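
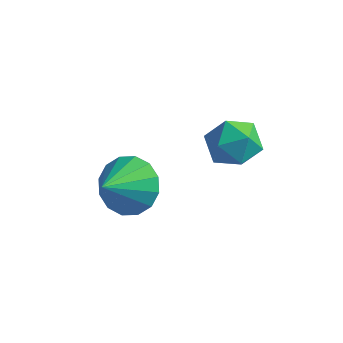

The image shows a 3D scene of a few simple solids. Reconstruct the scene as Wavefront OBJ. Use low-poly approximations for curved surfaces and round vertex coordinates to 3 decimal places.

v 1.369 -1.954 -1.939
v 2.082 -1.676 -1.467
v 1.191 -3.026 -1.041
v 1.718 -1.456 -1.276
v 1.261 -1.37 -1.264
v 0.832 -1.44 -1.432
v 0.547 -1.648 -1.736
v 0.482 -1.938 -2.095
v 0.655 -2.232 -2.412
v 1.019 -2.452 -2.602
v 1.477 -2.539 -2.615
v 1.905 -2.468 -2.447
v 2.19 -2.26 -2.142
v 2.255 -1.97 -1.784
v 2.587 1.234 -1.561
v 3.237 1.297 -2.091
v 2.963 -0.037 -1.249
v 3.613 0.026 -1.779
v 3.604 0.476 -1.068
v 3.372 1.261 -1.261
v 2.828 -0.001 -2.079
v 2.596 0.784 -2.272
v 3.386 0.533 -2.411
v 3.866 0.828 -1.786
v 2.334 0.432 -1.554
v 2.814 0.727 -0.929
f 2 1 4
f 2 4 3
f 4 1 5
f 4 5 3
f 5 1 6
f 5 6 3
f 6 1 7
f 6 7 3
f 7 1 8
f 7 8 3
f 8 1 9
f 8 9 3
f 9 1 10
f 9 10 3
f 10 1 11
f 10 11 3
f 11 1 12
f 11 12 3
f 12 1 13
f 12 13 3
f 13 1 14
f 13 14 3
f 14 1 2
f 14 2 3
f 15 26 20
f 15 20 16
f 15 16 22
f 15 22 25
f 15 25 26
f 16 20 24
f 20 26 19
f 26 25 17
f 25 22 21
f 22 16 23
f 18 24 19
f 18 19 17
f 18 17 21
f 18 21 23
f 18 23 24
f 19 24 20
f 17 19 26
f 21 17 25
f 23 21 22
f 24 23 16



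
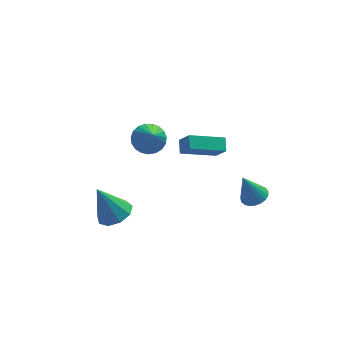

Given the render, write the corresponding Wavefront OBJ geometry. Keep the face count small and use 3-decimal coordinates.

v 3.65 -2.191 0.616
v 4.292 -2.544 0.883
v 3.01 -2.109 2.264
v 4.375 -2.232 0.9
v 4.334 -1.912 0.868
v 4.174 -1.64 0.792
v 3.923 -1.463 0.686
v 3.625 -1.412 0.568
v 3.332 -1.496 0.458
v 3.093 -1.7 0.376
v 2.951 -1.989 0.335
v 2.93 -2.312 0.342
v 3.033 -2.615 0.397
v 3.243 -2.844 0.49
v 3.523 -2.96 0.605
v 3.826 -2.943 0.721
v 4.097 -2.796 0.819
v -1.141 2.132 2.208
v -0.532 1.559 1.736
v -1.139 0.748 3.892
v -0.283 1.801 1.934
v -0.182 2.099 2.179
v -0.248 2.403 2.429
v -0.468 2.661 2.641
v -0.804 2.827 2.778
v -1.199 2.872 2.816
v -1.584 2.79 2.749
v -1.892 2.594 2.588
v -2.07 2.318 2.362
v -2.088 2.009 2.109
v -1.943 1.722 1.873
v -1.658 1.506 1.695
v -1.284 1.398 1.605
v -0.886 1.417 1.62
v 2.656 2.671 -0.58
v 0.621 2.508 0.186
v 2.763 3.423 -0.136
v 0.728 3.26 0.63
v 3.072 2.04 0.39
v 1.037 1.877 1.156
v 3.179 2.792 0.834
v 1.144 2.629 1.6
v -3.54 -1.089 -0.632
v -2.595 -1.054 -0.224
v -4.4 -0.751 1.332
v -2.796 -0.408 -0.423
v -3.345 -0.081 -0.72
v -3.985 -0.226 -0.975
v -4.418 -0.774 -1.07
v -4.439 -1.47 -0.96
v -4.04 -1.987 -0.696
v -3.407 -2.084 -0.403
v -2.837 -1.716 -0.216
f 2 1 4
f 2 4 3
f 4 1 5
f 4 5 3
f 5 1 6
f 5 6 3
f 6 1 7
f 6 7 3
f 7 1 8
f 7 8 3
f 8 1 9
f 8 9 3
f 9 1 10
f 9 10 3
f 10 1 11
f 10 11 3
f 11 1 12
f 11 12 3
f 12 1 13
f 12 13 3
f 13 1 14
f 13 14 3
f 14 1 15
f 14 15 3
f 15 1 16
f 15 16 3
f 16 1 17
f 16 17 3
f 17 1 2
f 17 2 3
f 19 18 21
f 19 21 20
f 21 18 22
f 21 22 20
f 22 18 23
f 22 23 20
f 23 18 24
f 23 24 20
f 24 18 25
f 24 25 20
f 25 18 26
f 25 26 20
f 26 18 27
f 26 27 20
f 27 18 28
f 27 28 20
f 28 18 29
f 28 29 20
f 29 18 30
f 29 30 20
f 30 18 31
f 30 31 20
f 31 18 32
f 31 32 20
f 32 18 33
f 32 33 20
f 33 18 34
f 33 34 20
f 34 18 19
f 34 19 20
f 36 38 35
f 39 36 35
f 35 38 37
f 37 39 35
f 36 42 38
f 40 36 39
f 40 42 36
f 38 42 37
f 41 39 37
f 37 42 41
f 41 40 39
f 42 40 41
f 44 43 46
f 44 46 45
f 46 43 47
f 46 47 45
f 47 43 48
f 47 48 45
f 48 43 49
f 48 49 45
f 49 43 50
f 49 50 45
f 50 43 51
f 50 51 45
f 51 43 52
f 51 52 45
f 52 43 53
f 52 53 45
f 53 43 44
f 53 44 45



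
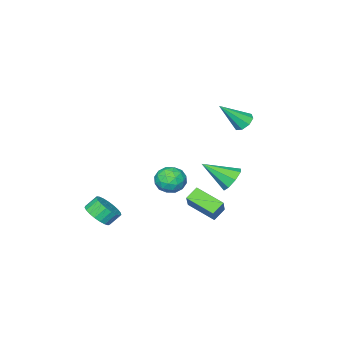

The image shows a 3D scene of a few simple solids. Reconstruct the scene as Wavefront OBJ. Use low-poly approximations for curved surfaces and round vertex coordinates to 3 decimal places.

v -4.297 2.524 2.414
v -3.734 2.961 2.15
v -2.983 1.756 3.946
v -4.052 3.229 2.557
v -4.513 3.084 2.88
v -4.848 2.611 2.93
v -4.86 2.087 2.678
v -4.543 1.819 2.271
v -4.081 1.964 1.948
v -3.747 2.437 1.898
v -0.67 3.805 -4.03
v -0.187 2.055 -3.291
v -1.497 3.814 -3.468
v -1.014 2.065 -2.728
v 0.194 4.575 -2.772
v 0.677 2.826 -2.032
v -0.633 4.585 -2.209
v -0.15 2.835 -1.47
v 4.227 -1.04 -3.779
v 4.744 -1.553 -3.094
v 4.109 -1.233 -2.376
v 3.593 -0.72 -3.061
v 4.936 -1.184 -3.088
v 4.301 -0.865 -2.37
v 5.005 -0.79 -3.202
v 4.371 -0.471 -2.484
v 4.94 -0.44 -3.416
v 4.306 -0.12 -2.698
v 4.752 -0.193 -3.692
v 4.117 0.127 -2.975
v 4.473 -0.092 -3.984
v 3.838 0.227 -3.266
v 4.151 -0.156 -4.24
v 3.517 0.164 -3.522
v 3.843 -0.372 -4.416
v 3.208 -0.052 -3.698
v 3.601 -0.704 -4.482
v 2.966 -0.384 -3.764
v 3.467 -1.094 -4.427
v 2.833 -0.774 -3.709
v 3.465 -1.474 -4.259
v 2.831 -1.154 -3.541
v 3.595 -1.78 -4.009
v 2.96 -1.46 -3.291
v 3.834 -1.957 -3.718
v 3.199 -1.638 -3
v 4.141 -1.976 -3.438
v 3.506 -1.656 -2.721
v 4.463 -1.833 -3.218
v 3.828 -1.514 -2.5
v -2.402 3.527 -1.386
v -1.948 4.235 -0.945
v -1.278 2.073 -0.214
v -2.558 4.039 -0.602
v -3.077 3.543 -0.718
v -3.201 3.038 -1.226
v -2.857 2.819 -1.828
v -2.247 3.014 -2.171
v -1.728 3.51 -2.055
v -1.604 4.015 -1.547
v -2.149 -0.673 -2.937
v -1.56 0.127 -3.311
v -0.82 -1.207 -1.989
v -0.231 -0.407 -2.363
v -1.043 -0.208 -1.708
v -1.865 0.122 -2.294
v -0.515 -1.202 -3.006
v -1.337 -0.872 -3.592
v -0.551 -0.199 -3.354
v -0.877 0.415 -2.551
v -1.503 -1.495 -2.749
v -1.829 -0.881 -1.946
v -1.971 -0.226 -3.208
v -0.409 -0.854 -2.092
v -0.886 -0.737 -1.707
v -0.54 -0.266 -1.927
v -2.15 -0.229 -2.61
v -1.804 0.241 -2.829
v -1.5 0.044 -1.887
v -0.576 -1.321 -2.471
v -0.23 -0.851 -2.69
v -1.84 -0.814 -3.373
v -1.494 -0.343 -3.593
v -0.88 -1.124 -3.413
v -1.032 0.053 -3.453
v -0.251 -0.261 -2.895
v -0.418 -0.729 -3.273
v -0.901 -0.535 -3.618
v -1.224 0.414 -2.981
v -0.442 0.1 -2.423
v -0.919 0.217 -2.038
v -1.402 0.411 -2.383
v -0.63 0.222 -3.006
v -1.938 -1.18 -2.877
v -1.156 -1.494 -2.319
v -0.978 -1.491 -2.917
v -1.461 -1.297 -3.262
v -2.129 -0.819 -2.405
v -1.348 -1.133 -1.847
v -1.479 -0.545 -1.682
v -1.962 -0.351 -2.027
v -1.75 -1.302 -2.294
f 2 1 4
f 2 4 3
f 4 1 5
f 4 5 3
f 5 1 6
f 5 6 3
f 6 1 7
f 6 7 3
f 7 1 8
f 7 8 3
f 8 1 9
f 8 9 3
f 9 1 10
f 9 10 3
f 10 1 2
f 10 2 3
f 12 14 11
f 15 12 11
f 11 14 13
f 13 15 11
f 12 18 14
f 16 12 15
f 16 18 12
f 14 18 13
f 17 15 13
f 13 18 17
f 17 16 15
f 18 16 17
f 20 19 23
f 20 23 21
f 21 23 24
f 21 24 22
f 23 19 25
f 23 25 24
f 24 25 26
f 24 26 22
f 25 19 27
f 25 27 26
f 26 27 28
f 26 28 22
f 27 19 29
f 27 29 28
f 28 29 30
f 28 30 22
f 29 19 31
f 29 31 30
f 30 31 32
f 30 32 22
f 31 19 33
f 31 33 32
f 32 33 34
f 32 34 22
f 33 19 35
f 33 35 34
f 34 35 36
f 34 36 22
f 35 19 37
f 35 37 36
f 36 37 38
f 36 38 22
f 37 19 39
f 37 39 38
f 38 39 40
f 38 40 22
f 39 19 41
f 39 41 40
f 40 41 42
f 40 42 22
f 41 19 43
f 41 43 42
f 42 43 44
f 42 44 22
f 43 19 45
f 43 45 44
f 44 45 46
f 44 46 22
f 45 19 47
f 45 47 46
f 46 47 48
f 46 48 22
f 47 19 49
f 47 49 48
f 48 49 50
f 48 50 22
f 49 19 20
f 49 20 50
f 50 20 21
f 50 21 22
f 52 51 54
f 52 54 53
f 54 51 55
f 54 55 53
f 55 51 56
f 55 56 53
f 56 51 57
f 56 57 53
f 57 51 58
f 57 58 53
f 58 51 59
f 58 59 53
f 59 51 60
f 59 60 53
f 60 51 52
f 60 52 53
f 61 98 77
f 98 72 101
f 77 101 66
f 98 101 77
f 61 77 73
f 77 66 78
f 73 78 62
f 77 78 73
f 61 73 82
f 73 62 83
f 82 83 68
f 73 83 82
f 61 82 94
f 82 68 97
f 94 97 71
f 82 97 94
f 61 94 98
f 94 71 102
f 98 102 72
f 94 102 98
f 62 78 89
f 78 66 92
f 89 92 70
f 78 92 89
f 66 101 79
f 101 72 100
f 79 100 65
f 101 100 79
f 72 102 99
f 102 71 95
f 99 95 63
f 102 95 99
f 71 97 96
f 97 68 84
f 96 84 67
f 97 84 96
f 68 83 88
f 83 62 85
f 88 85 69
f 83 85 88
f 64 90 76
f 90 70 91
f 76 91 65
f 90 91 76
f 64 76 74
f 76 65 75
f 74 75 63
f 76 75 74
f 64 74 81
f 74 63 80
f 81 80 67
f 74 80 81
f 64 81 86
f 81 67 87
f 86 87 69
f 81 87 86
f 64 86 90
f 86 69 93
f 90 93 70
f 86 93 90
f 65 91 79
f 91 70 92
f 79 92 66
f 91 92 79
f 63 75 99
f 75 65 100
f 99 100 72
f 75 100 99
f 67 80 96
f 80 63 95
f 96 95 71
f 80 95 96
f 69 87 88
f 87 67 84
f 88 84 68
f 87 84 88
f 70 93 89
f 93 69 85
f 89 85 62
f 93 85 89



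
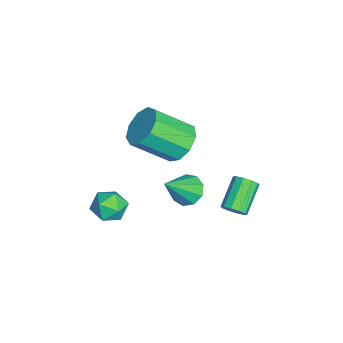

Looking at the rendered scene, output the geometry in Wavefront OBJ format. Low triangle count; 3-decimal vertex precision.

v -4.049 -0.567 2.623
v -3.177 -0.123 2.975
v -2.879 -1.769 4.31
v -3.751 -2.213 3.957
v -3.734 0.091 3.364
v -3.435 -1.555 4.698
v -4.438 -0.003 3.405
v -4.139 -1.649 4.74
v -4.96 -0.361 3.081
v -4.662 -2.007 4.415
v -5.056 -0.815 2.542
v -4.758 -2.461 3.876
v -4.681 -1.153 2.041
v -4.383 -2.799 3.375
v -4.01 -1.217 1.812
v -3.712 -2.863 3.147
v -3.358 -0.977 1.963
v -3.06 -2.623 3.297
v -3.029 -0.545 2.422
v -2.731 -2.191 3.757
v -0.838 1.845 1.263
v -0.528 1.739 1.742
v -1.752 2.188 2.635
v -2.062 2.295 2.157
v -0.472 2.08 1.647
v -1.696 2.529 2.54
v -0.556 2.332 1.406
v -1.779 2.781 2.299
v -0.748 2.397 1.11
v -1.971 2.847 2.003
v -0.974 2.252 0.873
v -2.197 2.701 1.766
v -1.148 1.952 0.785
v -2.372 2.401 1.678
v -1.204 1.611 0.88
v -2.428 2.06 1.773
v -1.121 1.359 1.121
v -2.344 1.808 2.014
v -0.929 1.293 1.417
v -2.152 1.743 2.31
v -0.703 1.439 1.654
v -1.926 1.888 2.547
v -1.533 -2.996 0.407
v -0.676 -2.84 0.46
v -1.444 -3.86 1.52
v -0.587 -3.704 1.573
v -1.158 -3.073 1.766
v -1.213 -2.539 1.079
v -0.907 -4.161 0.901
v -0.962 -3.627 0.214
v -0.289 -3.56 0.765
v -0.444 -2.888 1.3
v -1.676 -3.812 0.68
v -1.831 -3.14 1.215
v -0.872 -0.083 2.534
v -0.214 0.242 2.27
v 0.112 -0.957 3.906
v -0.44 0.559 2.634
v -0.869 0.575 2.952
v -1.298 0.284 3.074
v -1.528 -0.18 2.944
v -1.451 -0.598 2.622
v -1.102 -0.776 2.259
v -0.646 -0.63 2.025
v -0.295 -0.228 2.029
f 2 1 5
f 2 5 3
f 3 5 6
f 3 6 4
f 5 1 7
f 5 7 6
f 6 7 8
f 6 8 4
f 7 1 9
f 7 9 8
f 8 9 10
f 8 10 4
f 9 1 11
f 9 11 10
f 10 11 12
f 10 12 4
f 11 1 13
f 11 13 12
f 12 13 14
f 12 14 4
f 13 1 15
f 13 15 14
f 14 15 16
f 14 16 4
f 15 1 17
f 15 17 16
f 16 17 18
f 16 18 4
f 17 1 19
f 17 19 18
f 18 19 20
f 18 20 4
f 19 1 2
f 19 2 20
f 20 2 3
f 20 3 4
f 22 21 25
f 22 25 23
f 23 25 26
f 23 26 24
f 25 21 27
f 25 27 26
f 26 27 28
f 26 28 24
f 27 21 29
f 27 29 28
f 28 29 30
f 28 30 24
f 29 21 31
f 29 31 30
f 30 31 32
f 30 32 24
f 31 21 33
f 31 33 32
f 32 33 34
f 32 34 24
f 33 21 35
f 33 35 34
f 34 35 36
f 34 36 24
f 35 21 37
f 35 37 36
f 36 37 38
f 36 38 24
f 37 21 39
f 37 39 38
f 38 39 40
f 38 40 24
f 39 21 41
f 39 41 40
f 40 41 42
f 40 42 24
f 41 21 22
f 41 22 42
f 42 22 23
f 42 23 24
f 43 54 48
f 43 48 44
f 43 44 50
f 43 50 53
f 43 53 54
f 44 48 52
f 48 54 47
f 54 53 45
f 53 50 49
f 50 44 51
f 46 52 47
f 46 47 45
f 46 45 49
f 46 49 51
f 46 51 52
f 47 52 48
f 45 47 54
f 49 45 53
f 51 49 50
f 52 51 44
f 56 55 58
f 56 58 57
f 58 55 59
f 58 59 57
f 59 55 60
f 59 60 57
f 60 55 61
f 60 61 57
f 61 55 62
f 61 62 57
f 62 55 63
f 62 63 57
f 63 55 64
f 63 64 57
f 64 55 65
f 64 65 57
f 65 55 56
f 65 56 57



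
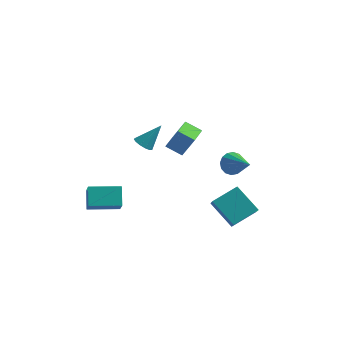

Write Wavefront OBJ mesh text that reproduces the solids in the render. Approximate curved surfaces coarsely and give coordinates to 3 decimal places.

v -1.454 -2.743 2.312
v -0.978 -3.051 2.19
v -0.726 -2.077 3.468
v -0.955 -2.775 2.017
v -1.091 -2.489 1.937
v -1.343 -2.283 1.977
v -1.629 -2.224 2.123
v -1.86 -2.329 2.329
v -1.961 -2.566 2.529
v -1.902 -2.859 2.661
v -1.7 -3.116 2.682
v -1.42 -3.254 2.585
v -1.151 -3.23 2.402
v 2.284 0.236 -0.172
v 2.768 0.438 -0.68
v 3.556 -0.696 0.672
v 2.788 0.706 -0.414
v 2.672 0.848 -0.083
v 2.452 0.826 0.224
v 2.187 0.646 0.424
v 1.948 0.356 0.465
v 1.799 0.034 0.335
v 1.779 -0.233 0.069
v 1.895 -0.375 -0.262
v 2.115 -0.353 -0.569
v 2.38 -0.173 -0.769
v 2.619 0.117 -0.81
v -1.896 1.465 -0.67
v -1.243 1.599 0.596
v -1.978 2.799 -0.768
v -1.325 2.933 0.497
v -0.955 1.487 -1.157
v -0.302 1.621 0.108
v -1.037 2.821 -1.256
v -0.384 2.955 0.01
v -4.57 -2.949 -3.399
v -4.091 -3.779 -2.42
v -4.921 -2.14 -2.541
v -4.442 -2.97 -1.562
v -3.018 -2.17 -3.498
v -2.539 -3 -2.519
v -3.369 -1.361 -2.64
v -2.89 -2.191 -1.661
v 1.45 -0.409 -2.922
v 2.418 0.711 -2.265
v 1.04 0.453 -3.789
v 2.008 1.574 -3.132
v 2.812 -0.914 -4.068
v 3.78 0.207 -3.411
v 2.402 -0.051 -4.935
v 3.37 1.069 -4.278
f 2 1 4
f 2 4 3
f 4 1 5
f 4 5 3
f 5 1 6
f 5 6 3
f 6 1 7
f 6 7 3
f 7 1 8
f 7 8 3
f 8 1 9
f 8 9 3
f 9 1 10
f 9 10 3
f 10 1 11
f 10 11 3
f 11 1 12
f 11 12 3
f 12 1 13
f 12 13 3
f 13 1 2
f 13 2 3
f 15 14 17
f 15 17 16
f 17 14 18
f 17 18 16
f 18 14 19
f 18 19 16
f 19 14 20
f 19 20 16
f 20 14 21
f 20 21 16
f 21 14 22
f 21 22 16
f 22 14 23
f 22 23 16
f 23 14 24
f 23 24 16
f 24 14 25
f 24 25 16
f 25 14 26
f 25 26 16
f 26 14 27
f 26 27 16
f 27 14 15
f 27 15 16
f 29 31 28
f 32 29 28
f 28 31 30
f 30 32 28
f 29 35 31
f 33 29 32
f 33 35 29
f 31 35 30
f 34 32 30
f 30 35 34
f 34 33 32
f 35 33 34
f 37 39 36
f 40 37 36
f 36 39 38
f 38 40 36
f 37 43 39
f 41 37 40
f 41 43 37
f 39 43 38
f 42 40 38
f 38 43 42
f 42 41 40
f 43 41 42
f 45 47 44
f 48 45 44
f 44 47 46
f 46 48 44
f 45 51 47
f 49 45 48
f 49 51 45
f 47 51 46
f 50 48 46
f 46 51 50
f 50 49 48
f 51 49 50



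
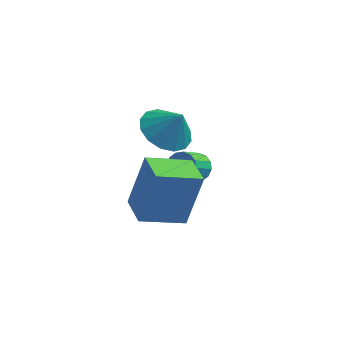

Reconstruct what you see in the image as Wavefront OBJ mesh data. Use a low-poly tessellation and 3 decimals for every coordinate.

v -1.692 -2.011 -0.296
v -1.199 -1.534 1.784
v -2.381 -0.866 -0.395
v -1.888 -0.389 1.685
v -0.252 -1.191 -0.825
v 0.241 -0.714 1.255
v -0.941 -0.046 -0.924
v -0.448 0.431 1.156
v -1.605 1.353 1.79
v -0.878 1.977 1.413
v -0.975 1.247 2.83
v -1.224 2.301 1.656
v -1.673 2.37 1.936
v -2.104 2.168 2.176
v -2.401 1.746 2.313
v -2.484 1.22 2.31
v -2.332 0.729 2.168
v -1.986 0.405 1.924
v -1.537 0.336 1.645
v -1.106 0.539 1.405
v -0.809 0.96 1.268
v -0.726 1.486 1.271
v -0.961 3.354 -1.795
v -0.376 3.184 -1.633
v -0.774 2.416 -1.003
v -1.359 2.586 -1.165
v -0.463 3.409 -1.413
v -0.861 2.641 -0.783
v -0.683 3.619 -1.296
v -1.081 2.851 -0.666
v -0.977 3.758 -1.312
v -1.375 2.99 -0.682
v -1.267 3.789 -1.458
v -1.665 3.021 -0.828
v -1.475 3.703 -1.694
v -1.873 2.935 -1.064
v -1.546 3.524 -1.957
v -1.944 2.756 -1.327
v -1.459 3.299 -2.177
v -1.857 2.531 -1.547
v -1.239 3.089 -2.294
v -1.637 2.321 -1.664
v -0.945 2.95 -2.278
v -1.343 2.182 -1.648
v -0.655 2.919 -2.132
v -1.053 2.151 -1.502
v -0.447 3.005 -1.896
v -0.845 2.237 -1.266
f 2 4 1
f 5 2 1
f 1 4 3
f 3 5 1
f 2 8 4
f 6 2 5
f 6 8 2
f 4 8 3
f 7 5 3
f 3 8 7
f 7 6 5
f 8 6 7
f 10 9 12
f 10 12 11
f 12 9 13
f 12 13 11
f 13 9 14
f 13 14 11
f 14 9 15
f 14 15 11
f 15 9 16
f 15 16 11
f 16 9 17
f 16 17 11
f 17 9 18
f 17 18 11
f 18 9 19
f 18 19 11
f 19 9 20
f 19 20 11
f 20 9 21
f 20 21 11
f 21 9 22
f 21 22 11
f 22 9 10
f 22 10 11
f 24 23 27
f 24 27 25
f 25 27 28
f 25 28 26
f 27 23 29
f 27 29 28
f 28 29 30
f 28 30 26
f 29 23 31
f 29 31 30
f 30 31 32
f 30 32 26
f 31 23 33
f 31 33 32
f 32 33 34
f 32 34 26
f 33 23 35
f 33 35 34
f 34 35 36
f 34 36 26
f 35 23 37
f 35 37 36
f 36 37 38
f 36 38 26
f 37 23 39
f 37 39 38
f 38 39 40
f 38 40 26
f 39 23 41
f 39 41 40
f 40 41 42
f 40 42 26
f 41 23 43
f 41 43 42
f 42 43 44
f 42 44 26
f 43 23 45
f 43 45 44
f 44 45 46
f 44 46 26
f 45 23 47
f 45 47 46
f 46 47 48
f 46 48 26
f 47 23 24
f 47 24 48
f 48 24 25
f 48 25 26



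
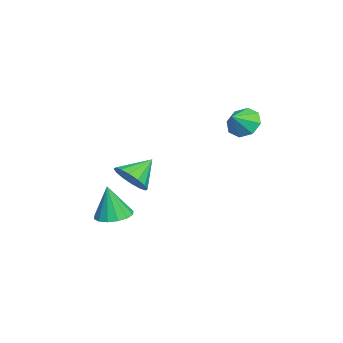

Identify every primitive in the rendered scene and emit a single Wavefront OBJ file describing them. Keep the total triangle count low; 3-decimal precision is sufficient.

v 1.987 -2.6 -2.031
v 2.478 -3.01 -1.186
v 1.113 -1.62 -1.049
v 2.787 -2.583 -1.336
v 2.883 -2.16 -1.673
v 2.738 -1.855 -2.106
v 2.392 -1.75 -2.518
v 1.938 -1.872 -2.801
v 1.497 -2.189 -2.877
v 1.187 -2.616 -2.726
v 1.092 -3.039 -2.39
v 1.236 -3.344 -1.957
v 1.582 -3.45 -1.545
v 2.036 -3.328 -1.262
v 1.22 2.799 1.603
v 1.938 3.259 1.161
v 1.98 2.261 2.277
v 1.684 3.628 1.743
v 1.158 3.512 2.242
v 0.668 2.979 2.367
v 0.502 2.34 2.044
v 0.757 1.971 1.462
v 1.283 2.086 0.963
v 1.772 2.62 0.838
v 1.346 -3.505 -4.818
v 2.095 -4.159 -4.925
v 1.354 -3.815 -2.862
v 2.326 -3.701 -4.853
v 2.295 -3.191 -4.771
v 2.009 -2.765 -4.703
v 1.546 -2.537 -4.665
v 1.029 -2.568 -4.668
v 0.597 -2.85 -4.711
v 0.366 -3.308 -4.783
v 0.398 -3.818 -4.864
v 0.684 -4.245 -4.933
v 1.147 -4.472 -4.971
v 1.663 -4.441 -4.968
f 2 1 4
f 2 4 3
f 4 1 5
f 4 5 3
f 5 1 6
f 5 6 3
f 6 1 7
f 6 7 3
f 7 1 8
f 7 8 3
f 8 1 9
f 8 9 3
f 9 1 10
f 9 10 3
f 10 1 11
f 10 11 3
f 11 1 12
f 11 12 3
f 12 1 13
f 12 13 3
f 13 1 14
f 13 14 3
f 14 1 2
f 14 2 3
f 16 15 18
f 16 18 17
f 18 15 19
f 18 19 17
f 19 15 20
f 19 20 17
f 20 15 21
f 20 21 17
f 21 15 22
f 21 22 17
f 22 15 23
f 22 23 17
f 23 15 24
f 23 24 17
f 24 15 16
f 24 16 17
f 26 25 28
f 26 28 27
f 28 25 29
f 28 29 27
f 29 25 30
f 29 30 27
f 30 25 31
f 30 31 27
f 31 25 32
f 31 32 27
f 32 25 33
f 32 33 27
f 33 25 34
f 33 34 27
f 34 25 35
f 34 35 27
f 35 25 36
f 35 36 27
f 36 25 37
f 36 37 27
f 37 25 38
f 37 38 27
f 38 25 26
f 38 26 27



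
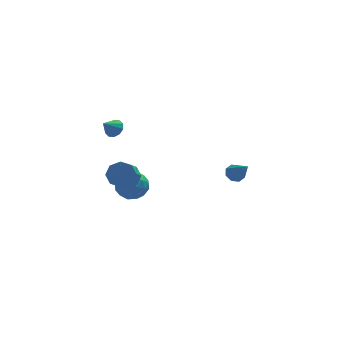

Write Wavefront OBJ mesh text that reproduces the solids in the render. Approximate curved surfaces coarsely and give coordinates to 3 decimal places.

v -3.031 4.129 1.724
v -2.573 4.005 2.091
v -3.689 3.811 2.436
v -2.677 4.356 2.151
v -2.917 4.62 2.048
v -3.2 4.696 1.821
v -3.419 4.556 1.557
v -3.49 4.252 1.356
v -3.385 3.901 1.296
v -3.146 3.637 1.399
v -2.863 3.561 1.626
v -2.644 3.702 1.89
v -3.584 -1.262 1.755
v -2.862 -1.513 1.843
v -3.373 -2.63 2.853
v -4.096 -2.378 2.765
v -3.004 -1.095 2.233
v -3.515 -2.212 3.243
v -3.486 -0.775 2.343
v -3.997 -1.891 3.353
v -4.026 -0.739 2.109
v -4.537 -1.856 3.119
v -4.307 -1.01 1.667
v -4.818 -2.127 2.677
v -4.165 -1.428 1.277
v -4.676 -2.545 2.287
v -3.683 -1.749 1.167
v -4.194 -2.865 2.177
v -3.143 -1.784 1.401
v -3.654 -2.901 2.411
v 3.31 2.866 -2.069
v 3.889 3.024 -2.092
v 3.67 1.734 -0.811
v 3.649 3.279 -1.794
v 3.21 3.291 -1.658
v 2.831 3.055 -1.762
v 2.732 2.708 -2.046
v 2.972 2.454 -2.344
v 3.41 2.441 -2.48
v 3.79 2.677 -2.376
v -2.305 2.179 -0.475
v -1.828 1.448 -0.915
v -3.432 2.112 -1.585
v -2.955 1.381 -2.025
v -3.378 1.235 -1.155
v -2.682 1.277 -0.47
v -2.578 2.283 -2.03
v -1.882 2.325 -1.345
v -1.997 1.512 -1.877
v -2.491 0.864 -1.336
v -2.769 2.696 -1.164
v -3.263 2.048 -0.623
v -1.968 1.819 -0.598
v -3.292 1.741 -1.902
v -3.541 1.655 -1.391
v -3.26 1.225 -1.65
v -2.47 1.719 -0.336
v -2.189 1.289 -0.595
v -3.1 1.164 -0.736
v -3.071 2.271 -1.905
v -2.79 1.841 -2.164
v -2 2.335 -0.85
v -1.719 1.905 -1.109
v -2.16 2.396 -1.764
v -1.787 1.427 -1.422
v -2.449 1.388 -2.074
v -2.227 1.918 -2.077
v -1.818 1.943 -1.674
v -2.077 1.046 -1.104
v -2.739 1.007 -1.756
v -2.988 0.922 -1.245
v -2.579 0.946 -0.842
v -2.176 1.084 -1.669
v -2.521 2.553 -0.744
v -3.183 2.514 -1.396
v -2.681 2.614 -1.658
v -2.272 2.638 -1.255
v -2.811 2.172 -0.426
v -3.473 2.133 -1.078
v -3.442 1.617 -0.826
v -3.033 1.642 -0.423
v -3.084 2.476 -0.831
f 2 1 4
f 2 4 3
f 4 1 5
f 4 5 3
f 5 1 6
f 5 6 3
f 6 1 7
f 6 7 3
f 7 1 8
f 7 8 3
f 8 1 9
f 8 9 3
f 9 1 10
f 9 10 3
f 10 1 11
f 10 11 3
f 11 1 12
f 11 12 3
f 12 1 2
f 12 2 3
f 14 13 17
f 14 17 15
f 15 17 18
f 15 18 16
f 17 13 19
f 17 19 18
f 18 19 20
f 18 20 16
f 19 13 21
f 19 21 20
f 20 21 22
f 20 22 16
f 21 13 23
f 21 23 22
f 22 23 24
f 22 24 16
f 23 13 25
f 23 25 24
f 24 25 26
f 24 26 16
f 25 13 27
f 25 27 26
f 26 27 28
f 26 28 16
f 27 13 29
f 27 29 28
f 28 29 30
f 28 30 16
f 29 13 14
f 29 14 30
f 30 14 15
f 30 15 16
f 32 31 34
f 32 34 33
f 34 31 35
f 34 35 33
f 35 31 36
f 35 36 33
f 36 31 37
f 36 37 33
f 37 31 38
f 37 38 33
f 38 31 39
f 38 39 33
f 39 31 40
f 39 40 33
f 40 31 32
f 40 32 33
f 41 78 57
f 78 52 81
f 57 81 46
f 78 81 57
f 41 57 53
f 57 46 58
f 53 58 42
f 57 58 53
f 41 53 62
f 53 42 63
f 62 63 48
f 53 63 62
f 41 62 74
f 62 48 77
f 74 77 51
f 62 77 74
f 41 74 78
f 74 51 82
f 78 82 52
f 74 82 78
f 42 58 69
f 58 46 72
f 69 72 50
f 58 72 69
f 46 81 59
f 81 52 80
f 59 80 45
f 81 80 59
f 52 82 79
f 82 51 75
f 79 75 43
f 82 75 79
f 51 77 76
f 77 48 64
f 76 64 47
f 77 64 76
f 48 63 68
f 63 42 65
f 68 65 49
f 63 65 68
f 44 70 56
f 70 50 71
f 56 71 45
f 70 71 56
f 44 56 54
f 56 45 55
f 54 55 43
f 56 55 54
f 44 54 61
f 54 43 60
f 61 60 47
f 54 60 61
f 44 61 66
f 61 47 67
f 66 67 49
f 61 67 66
f 44 66 70
f 66 49 73
f 70 73 50
f 66 73 70
f 45 71 59
f 71 50 72
f 59 72 46
f 71 72 59
f 43 55 79
f 55 45 80
f 79 80 52
f 55 80 79
f 47 60 76
f 60 43 75
f 76 75 51
f 60 75 76
f 49 67 68
f 67 47 64
f 68 64 48
f 67 64 68
f 50 73 69
f 73 49 65
f 69 65 42
f 73 65 69



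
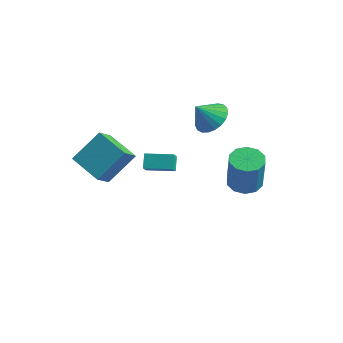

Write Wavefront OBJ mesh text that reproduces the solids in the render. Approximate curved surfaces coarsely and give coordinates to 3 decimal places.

v -3.423 2.245 -2.709
v -3.259 1.694 -2.055
v -3.751 2.876 -2.095
v -3.587 2.325 -1.441
v -1.973 2.855 -2.559
v -1.809 2.304 -1.905
v -2.301 3.486 -1.945
v -2.137 2.935 -1.291
v -4.099 -2.449 1.273
v -4.005 -3.553 2.371
v -3.388 -1.048 2.62
v -3.293 -2.152 3.718
v -2.347 -2.828 0.742
v -2.252 -3.932 1.84
v -1.635 -1.427 2.089
v -1.541 -2.531 3.187
v 2.203 2.877 -1.435
v 2.835 3.599 -1.425
v 3.089 3.346 0.726
v 2.457 2.623 0.715
v 2.295 3.827 -1.334
v 2.549 3.573 0.816
v 1.719 3.692 -1.282
v 1.973 3.438 0.868
v 1.329 3.245 -1.288
v 1.583 2.992 0.862
v 1.272 2.658 -1.351
v 1.526 2.404 0.799
v 1.571 2.154 -1.446
v 1.825 1.901 0.705
v 2.111 1.927 -1.536
v 2.365 1.673 0.614
v 2.687 2.062 -1.588
v 2.941 1.808 0.562
v 3.077 2.508 -1.582
v 3.331 2.255 0.568
v 3.134 3.096 -1.519
v 3.388 2.842 0.631
v -0.27 3.615 2.076
v 0.626 3.103 2.27
v -0.87 2.985 3.184
v 0.677 3.468 2.505
v 0.564 3.858 2.665
v 0.307 4.206 2.724
v -0.049 4.452 2.671
v -0.444 4.553 2.514
v -0.809 4.492 2.282
v -1.081 4.28 2.014
v -1.212 3.952 1.757
v -1.18 3.567 1.555
v -0.991 3.189 1.443
v -0.677 2.886 1.44
v -0.293 2.708 1.547
v 0.095 2.688 1.746
v 0.42 2.827 2.001
f 2 4 1
f 5 2 1
f 1 4 3
f 3 5 1
f 2 8 4
f 6 2 5
f 6 8 2
f 4 8 3
f 7 5 3
f 3 8 7
f 7 6 5
f 8 6 7
f 10 12 9
f 13 10 9
f 9 12 11
f 11 13 9
f 10 16 12
f 14 10 13
f 14 16 10
f 12 16 11
f 15 13 11
f 11 16 15
f 15 14 13
f 16 14 15
f 18 17 21
f 18 21 19
f 19 21 22
f 19 22 20
f 21 17 23
f 21 23 22
f 22 23 24
f 22 24 20
f 23 17 25
f 23 25 24
f 24 25 26
f 24 26 20
f 25 17 27
f 25 27 26
f 26 27 28
f 26 28 20
f 27 17 29
f 27 29 28
f 28 29 30
f 28 30 20
f 29 17 31
f 29 31 30
f 30 31 32
f 30 32 20
f 31 17 33
f 31 33 32
f 32 33 34
f 32 34 20
f 33 17 35
f 33 35 34
f 34 35 36
f 34 36 20
f 35 17 37
f 35 37 36
f 36 37 38
f 36 38 20
f 37 17 18
f 37 18 38
f 38 18 19
f 38 19 20
f 40 39 42
f 40 42 41
f 42 39 43
f 42 43 41
f 43 39 44
f 43 44 41
f 44 39 45
f 44 45 41
f 45 39 46
f 45 46 41
f 46 39 47
f 46 47 41
f 47 39 48
f 47 48 41
f 48 39 49
f 48 49 41
f 49 39 50
f 49 50 41
f 50 39 51
f 50 51 41
f 51 39 52
f 51 52 41
f 52 39 53
f 52 53 41
f 53 39 54
f 53 54 41
f 54 39 55
f 54 55 41
f 55 39 40
f 55 40 41



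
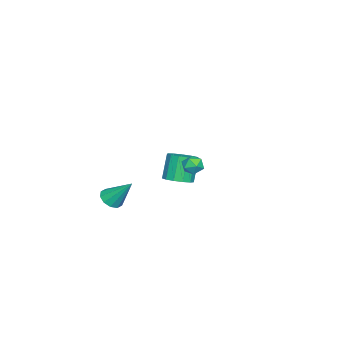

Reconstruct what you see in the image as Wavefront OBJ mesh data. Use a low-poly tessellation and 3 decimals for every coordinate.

v 3.7 -4 -1.291
v 4.087 -3.509 -1.757
v 3.88 -2.7 0.231
v 3.617 -3.406 -1.789
v 3.179 -3.53 -1.631
v 2.94 -3.834 -1.343
v 2.991 -4.201 -1.035
v 3.313 -4.492 -0.825
v 3.783 -4.595 -0.793
v 4.221 -4.47 -0.951
v 4.46 -4.167 -1.239
v 4.409 -3.799 -1.547
v -3.433 -2.532 -3.261
v -2.56 -2.49 -2.865
v -3.333 -2.446 -1.163
v -4.207 -2.488 -1.559
v -2.714 -1.978 -2.948
v -3.487 -1.935 -1.246
v -3.097 -1.642 -3.131
v -3.87 -1.599 -1.429
v -3.586 -1.589 -3.355
v -4.36 -1.545 -1.653
v -4.027 -1.835 -3.549
v -4.801 -1.791 -1.847
v -4.28 -2.302 -3.651
v -5.053 -2.258 -1.949
v -4.263 -2.842 -3.63
v -5.037 -2.799 -1.928
v -3.983 -3.284 -3.492
v -4.757 -3.24 -1.79
v -3.529 -3.487 -3.28
v -4.302 -3.443 -1.578
v -3.044 -3.386 -3.062
v -3.817 -3.343 -1.36
v -2.683 -3.015 -2.908
v -3.456 -2.971 -1.206
v 3.932 1.497 2.189
v 4.386 1.056 1.905
v 3.514 0.664 2.815
v 3.968 0.223 2.531
v 4.19 0.722 2.959
v 4.449 1.237 2.572
v 3.451 0.483 2.148
v 3.71 0.998 1.761
v 4.089 0.429 1.88
v 4.546 0.577 2.381
v 3.354 1.143 2.339
v 3.811 1.291 2.84
f 2 1 4
f 2 4 3
f 4 1 5
f 4 5 3
f 5 1 6
f 5 6 3
f 6 1 7
f 6 7 3
f 7 1 8
f 7 8 3
f 8 1 9
f 8 9 3
f 9 1 10
f 9 10 3
f 10 1 11
f 10 11 3
f 11 1 12
f 11 12 3
f 12 1 2
f 12 2 3
f 14 13 17
f 14 17 15
f 15 17 18
f 15 18 16
f 17 13 19
f 17 19 18
f 18 19 20
f 18 20 16
f 19 13 21
f 19 21 20
f 20 21 22
f 20 22 16
f 21 13 23
f 21 23 22
f 22 23 24
f 22 24 16
f 23 13 25
f 23 25 24
f 24 25 26
f 24 26 16
f 25 13 27
f 25 27 26
f 26 27 28
f 26 28 16
f 27 13 29
f 27 29 28
f 28 29 30
f 28 30 16
f 29 13 31
f 29 31 30
f 30 31 32
f 30 32 16
f 31 13 33
f 31 33 32
f 32 33 34
f 32 34 16
f 33 13 35
f 33 35 34
f 34 35 36
f 34 36 16
f 35 13 14
f 35 14 36
f 36 14 15
f 36 15 16
f 37 48 42
f 37 42 38
f 37 38 44
f 37 44 47
f 37 47 48
f 38 42 46
f 42 48 41
f 48 47 39
f 47 44 43
f 44 38 45
f 40 46 41
f 40 41 39
f 40 39 43
f 40 43 45
f 40 45 46
f 41 46 42
f 39 41 48
f 43 39 47
f 45 43 44
f 46 45 38



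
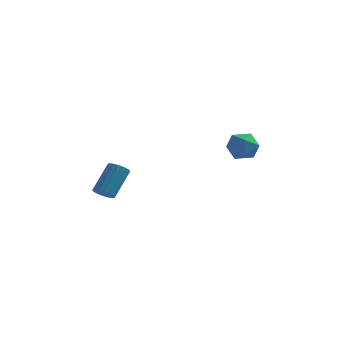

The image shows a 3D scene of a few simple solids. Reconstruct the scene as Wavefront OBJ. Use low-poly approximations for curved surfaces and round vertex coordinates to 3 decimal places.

v -4.02 2.88 0.374
v -3.462 2.612 0.403
v -2.981 3.773 1.855
v -3.54 4.04 1.826
v -3.422 2.819 0.225
v -2.941 3.979 1.677
v -3.5 3.037 0.076
v -3.019 4.198 1.528
v -3.682 3.225 -0.014
v -3.201 4.385 1.438
v -3.93 3.344 -0.027
v -3.449 4.505 1.425
v -4.196 3.371 0.04
v -3.716 4.532 1.491
v -4.428 3.301 0.172
v -3.947 4.462 1.624
v -4.579 3.147 0.345
v -4.098 4.308 1.797
v -4.619 2.941 0.523
v -4.138 4.101 1.975
v -4.541 2.722 0.672
v -4.06 3.883 2.124
v -4.359 2.535 0.762
v -3.878 3.695 2.214
v -4.111 2.415 0.775
v -3.63 3.576 2.227
v -3.844 2.388 0.709
v -3.364 3.549 2.16
v -3.613 2.458 0.576
v -3.132 3.619 2.028
v 1.991 4.064 3.724
v 2.544 4.702 4.151
v 3.176 3.098 3.629
v 3.729 3.736 4.056
v 3.04 3.307 4.543
v 2.308 3.903 4.601
v 3.412 3.897 3.179
v 2.68 4.493 3.237
v 3.423 4.598 3.814
v 3.193 4.234 4.657
v 2.527 3.566 3.123
v 2.297 3.202 3.966
f 2 1 5
f 2 5 3
f 3 5 6
f 3 6 4
f 5 1 7
f 5 7 6
f 6 7 8
f 6 8 4
f 7 1 9
f 7 9 8
f 8 9 10
f 8 10 4
f 9 1 11
f 9 11 10
f 10 11 12
f 10 12 4
f 11 1 13
f 11 13 12
f 12 13 14
f 12 14 4
f 13 1 15
f 13 15 14
f 14 15 16
f 14 16 4
f 15 1 17
f 15 17 16
f 16 17 18
f 16 18 4
f 17 1 19
f 17 19 18
f 18 19 20
f 18 20 4
f 19 1 21
f 19 21 20
f 20 21 22
f 20 22 4
f 21 1 23
f 21 23 22
f 22 23 24
f 22 24 4
f 23 1 25
f 23 25 24
f 24 25 26
f 24 26 4
f 25 1 27
f 25 27 26
f 26 27 28
f 26 28 4
f 27 1 29
f 27 29 28
f 28 29 30
f 28 30 4
f 29 1 2
f 29 2 30
f 30 2 3
f 30 3 4
f 31 42 36
f 31 36 32
f 31 32 38
f 31 38 41
f 31 41 42
f 32 36 40
f 36 42 35
f 42 41 33
f 41 38 37
f 38 32 39
f 34 40 35
f 34 35 33
f 34 33 37
f 34 37 39
f 34 39 40
f 35 40 36
f 33 35 42
f 37 33 41
f 39 37 38
f 40 39 32



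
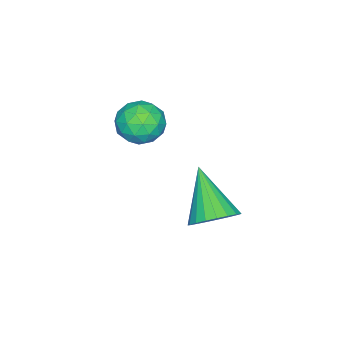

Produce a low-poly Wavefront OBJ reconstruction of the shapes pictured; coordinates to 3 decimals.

v 2.446 1.352 -0.069
v 3.094 1.349 -0.418
v 2.186 0.291 -0.542
v 2.834 0.288 -0.891
v 2.81 0.222 -0.158
v 2.97 0.878 0.134
v 2.31 0.762 -1.094
v 2.47 1.418 -0.802
v 3.01 0.984 -1.051
v 3.319 0.651 -0.472
v 1.961 0.989 -0.488
v 2.27 0.656 0.091
v 2.793 1.444 -0.202
v 2.487 0.196 -0.758
v 2.473 0.158 -0.328
v 2.854 0.156 -0.532
v 2.72 1.167 0.123
v 3.101 1.165 -0.082
v 2.934 0.503 0.07
v 2.179 0.475 -0.878
v 2.56 0.473 -1.083
v 2.426 1.484 -0.428
v 2.807 1.482 -0.632
v 2.346 1.137 -1.03
v 3.124 1.228 -0.779
v 2.972 0.604 -1.057
v 2.663 0.882 -1.177
v 2.758 1.268 -1.005
v 3.306 1.031 -0.439
v 3.153 0.407 -0.717
v 3.139 0.369 -0.286
v 3.233 0.755 -0.114
v 3.257 0.817 -0.811
v 2.127 1.233 -0.243
v 1.974 0.609 -0.521
v 2.047 0.885 -0.846
v 2.141 1.271 -0.674
v 2.308 1.036 0.097
v 2.156 0.412 -0.181
v 2.522 0.372 0.045
v 2.617 0.758 0.217
v 2.023 0.823 -0.149
v 4.241 3.906 -1.898
v 4.811 3.488 -1.83
v 3.439 2.994 -0.782
v 4.862 3.695 -1.625
v 4.805 3.938 -1.467
v 4.651 4.175 -1.384
v 4.426 4.366 -1.389
v 4.169 4.478 -1.483
v 3.925 4.491 -1.648
v 3.735 4.402 -1.857
v 3.633 4.228 -2.072
v 3.636 3.999 -2.258
v 3.744 3.753 -2.381
v 3.938 3.534 -2.421
v 4.184 3.379 -2.37
v 4.441 3.316 -2.238
v 4.662 3.354 -2.047
f 1 38 17
f 38 12 41
f 17 41 6
f 38 41 17
f 1 17 13
f 17 6 18
f 13 18 2
f 17 18 13
f 1 13 22
f 13 2 23
f 22 23 8
f 13 23 22
f 1 22 34
f 22 8 37
f 34 37 11
f 22 37 34
f 1 34 38
f 34 11 42
f 38 42 12
f 34 42 38
f 2 18 29
f 18 6 32
f 29 32 10
f 18 32 29
f 6 41 19
f 41 12 40
f 19 40 5
f 41 40 19
f 12 42 39
f 42 11 35
f 39 35 3
f 42 35 39
f 11 37 36
f 37 8 24
f 36 24 7
f 37 24 36
f 8 23 28
f 23 2 25
f 28 25 9
f 23 25 28
f 4 30 16
f 30 10 31
f 16 31 5
f 30 31 16
f 4 16 14
f 16 5 15
f 14 15 3
f 16 15 14
f 4 14 21
f 14 3 20
f 21 20 7
f 14 20 21
f 4 21 26
f 21 7 27
f 26 27 9
f 21 27 26
f 4 26 30
f 26 9 33
f 30 33 10
f 26 33 30
f 5 31 19
f 31 10 32
f 19 32 6
f 31 32 19
f 3 15 39
f 15 5 40
f 39 40 12
f 15 40 39
f 7 20 36
f 20 3 35
f 36 35 11
f 20 35 36
f 9 27 28
f 27 7 24
f 28 24 8
f 27 24 28
f 10 33 29
f 33 9 25
f 29 25 2
f 33 25 29
f 44 43 46
f 44 46 45
f 46 43 47
f 46 47 45
f 47 43 48
f 47 48 45
f 48 43 49
f 48 49 45
f 49 43 50
f 49 50 45
f 50 43 51
f 50 51 45
f 51 43 52
f 51 52 45
f 52 43 53
f 52 53 45
f 53 43 54
f 53 54 45
f 54 43 55
f 54 55 45
f 55 43 56
f 55 56 45
f 56 43 57
f 56 57 45
f 57 43 58
f 57 58 45
f 58 43 59
f 58 59 45
f 59 43 44
f 59 44 45



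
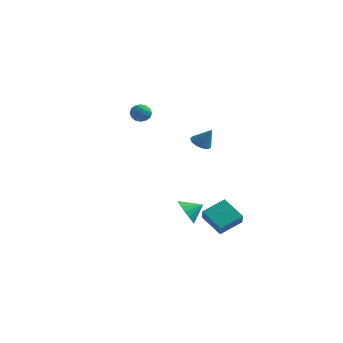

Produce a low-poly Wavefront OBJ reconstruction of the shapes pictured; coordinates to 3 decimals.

v 2.582 -2.284 -3.037
v 3.16 -2.45 -3.679
v 3.298 -1.696 -2.543
v 2.963 -2.101 -3.808
v 2.679 -1.794 -3.761
v 2.372 -1.599 -3.548
v 2.114 -1.561 -3.218
v 1.962 -1.688 -2.846
v 1.953 -1.952 -2.518
v 2.087 -2.292 -2.309
v 2.335 -2.63 -2.266
v 2.639 -2.889 -2.4
v 2.93 -3.009 -2.68
v 3.141 -2.963 -3.042
v 3.224 -2.761 -3.402
v 2.841 -1.113 1.737
v 3.354 -1.337 1.427
v 3.479 -1.067 2.763
v 3.369 -0.977 1.402
v 3.216 -0.661 1.483
v 2.944 -0.488 1.645
v 2.639 -0.513 1.836
v 2.398 -0.729 1.995
v 2.298 -1.067 2.073
v 2.37 -1.419 2.043
v 2.591 -1.674 1.917
v 2.892 -1.751 1.733
v 3.176 -1.625 1.551
v -3.971 4.113 1.632
v -3.393 3.967 1.944
v -3.787 3.313 0.916
v -3.209 3.167 1.228
v -3.796 3.043 1.532
v -3.91 3.537 1.975
v -3.27 3.743 0.885
v -3.384 4.237 1.328
v -2.96 3.738 1.482
v -3.285 3.305 1.882
v -3.895 3.975 0.978
v -4.22 3.542 1.378
v -3.698 4.11 1.851
v -3.482 3.17 1.009
v -3.827 3.097 1.188
v -3.487 3.011 1.371
v -4.002 3.857 1.869
v -3.662 3.771 2.052
v -3.899 3.228 1.81
v -3.518 3.509 0.808
v -3.178 3.423 0.991
v -3.693 4.269 1.489
v -3.353 4.183 1.672
v -3.281 4.052 1.05
v -3.104 3.89 1.763
v -2.996 3.42 1.342
v -3.031 3.758 1.141
v -3.098 4.049 1.401
v -3.295 3.635 1.998
v -3.187 3.165 1.577
v -3.532 3.092 1.756
v -3.599 3.383 2.016
v -3.04 3.501 1.727
v -3.993 4.115 1.283
v -3.885 3.645 0.862
v -3.581 3.897 0.844
v -3.648 4.188 1.104
v -4.184 3.86 1.518
v -4.076 3.39 1.097
v -4.082 3.231 1.459
v -4.149 3.522 1.719
v -4.14 3.779 1.133
v 4.242 -1.455 -4.196
v 2.966 -1.13 -3.322
v 3.888 -0.838 -4.942
v 2.613 -0.513 -4.068
v 4.967 -0.287 -3.572
v 3.692 0.038 -2.698
v 4.614 0.33 -4.318
v 3.338 0.655 -3.444
f 2 1 4
f 2 4 3
f 4 1 5
f 4 5 3
f 5 1 6
f 5 6 3
f 6 1 7
f 6 7 3
f 7 1 8
f 7 8 3
f 8 1 9
f 8 9 3
f 9 1 10
f 9 10 3
f 10 1 11
f 10 11 3
f 11 1 12
f 11 12 3
f 12 1 13
f 12 13 3
f 13 1 14
f 13 14 3
f 14 1 15
f 14 15 3
f 15 1 2
f 15 2 3
f 17 16 19
f 17 19 18
f 19 16 20
f 19 20 18
f 20 16 21
f 20 21 18
f 21 16 22
f 21 22 18
f 22 16 23
f 22 23 18
f 23 16 24
f 23 24 18
f 24 16 25
f 24 25 18
f 25 16 26
f 25 26 18
f 26 16 27
f 26 27 18
f 27 16 28
f 27 28 18
f 28 16 17
f 28 17 18
f 29 66 45
f 66 40 69
f 45 69 34
f 66 69 45
f 29 45 41
f 45 34 46
f 41 46 30
f 45 46 41
f 29 41 50
f 41 30 51
f 50 51 36
f 41 51 50
f 29 50 62
f 50 36 65
f 62 65 39
f 50 65 62
f 29 62 66
f 62 39 70
f 66 70 40
f 62 70 66
f 30 46 57
f 46 34 60
f 57 60 38
f 46 60 57
f 34 69 47
f 69 40 68
f 47 68 33
f 69 68 47
f 40 70 67
f 70 39 63
f 67 63 31
f 70 63 67
f 39 65 64
f 65 36 52
f 64 52 35
f 65 52 64
f 36 51 56
f 51 30 53
f 56 53 37
f 51 53 56
f 32 58 44
f 58 38 59
f 44 59 33
f 58 59 44
f 32 44 42
f 44 33 43
f 42 43 31
f 44 43 42
f 32 42 49
f 42 31 48
f 49 48 35
f 42 48 49
f 32 49 54
f 49 35 55
f 54 55 37
f 49 55 54
f 32 54 58
f 54 37 61
f 58 61 38
f 54 61 58
f 33 59 47
f 59 38 60
f 47 60 34
f 59 60 47
f 31 43 67
f 43 33 68
f 67 68 40
f 43 68 67
f 35 48 64
f 48 31 63
f 64 63 39
f 48 63 64
f 37 55 56
f 55 35 52
f 56 52 36
f 55 52 56
f 38 61 57
f 61 37 53
f 57 53 30
f 61 53 57
f 72 74 71
f 75 72 71
f 71 74 73
f 73 75 71
f 72 78 74
f 76 72 75
f 76 78 72
f 74 78 73
f 77 75 73
f 73 78 77
f 77 76 75
f 78 76 77



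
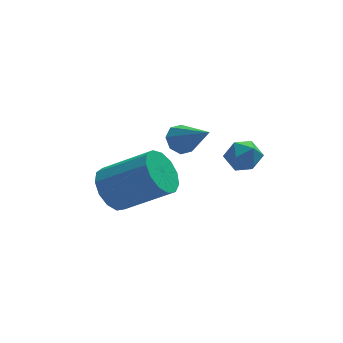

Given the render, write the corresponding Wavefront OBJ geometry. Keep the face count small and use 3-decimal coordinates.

v 1.09 2.733 2.762
v 1.413 2.52 2.277
v 1.83 1.627 3.738
v 1.637 2.871 2.504
v 1.541 3.141 2.882
v 1.181 3.172 3.19
v 0.768 2.945 3.247
v 0.544 2.595 3.019
v 0.64 2.325 2.641
v 1 2.294 2.333
v 2.549 1.335 3.181
v 3.126 1.205 2.819
v 2.414 0.235 3.361
v 2.991 0.105 2.999
v 3.032 0.42 3.616
v 3.116 1.099 3.505
v 2.424 0.341 2.675
v 2.508 1.02 2.564
v 3.049 0.59 2.506
v 3.425 0.639 3.088
v 2.115 0.801 3.092
v 2.491 0.85 3.674
v -1.459 1.233 1.62
v -1.104 0.828 0.887
v 0.453 0.162 2.006
v 0.099 0.567 2.74
v -0.91 1.302 0.898
v 0.648 0.637 2.017
v -0.89 1.754 1.138
v 0.668 1.089 2.258
v -1.05 2.041 1.532
v 0.507 1.376 2.651
v -1.34 2.071 1.954
v 0.217 1.406 3.073
v -1.668 1.835 2.27
v -0.111 1.17 3.389
v -1.929 1.408 2.379
v -0.372 0.742 3.499
v -2.041 0.925 2.248
v -0.484 0.259 3.367
v -1.968 0.54 1.917
v -0.411 -0.126 3.037
v -1.733 0.375 1.493
v -0.176 -0.291 2.612
v -1.411 0.482 1.108
v 0.146 -0.183 2.228
f 2 1 4
f 2 4 3
f 4 1 5
f 4 5 3
f 5 1 6
f 5 6 3
f 6 1 7
f 6 7 3
f 7 1 8
f 7 8 3
f 8 1 9
f 8 9 3
f 9 1 10
f 9 10 3
f 10 1 2
f 10 2 3
f 11 22 16
f 11 16 12
f 11 12 18
f 11 18 21
f 11 21 22
f 12 16 20
f 16 22 15
f 22 21 13
f 21 18 17
f 18 12 19
f 14 20 15
f 14 15 13
f 14 13 17
f 14 17 19
f 14 19 20
f 15 20 16
f 13 15 22
f 17 13 21
f 19 17 18
f 20 19 12
f 24 23 27
f 24 27 25
f 25 27 28
f 25 28 26
f 27 23 29
f 27 29 28
f 28 29 30
f 28 30 26
f 29 23 31
f 29 31 30
f 30 31 32
f 30 32 26
f 31 23 33
f 31 33 32
f 32 33 34
f 32 34 26
f 33 23 35
f 33 35 34
f 34 35 36
f 34 36 26
f 35 23 37
f 35 37 36
f 36 37 38
f 36 38 26
f 37 23 39
f 37 39 38
f 38 39 40
f 38 40 26
f 39 23 41
f 39 41 40
f 40 41 42
f 40 42 26
f 41 23 43
f 41 43 42
f 42 43 44
f 42 44 26
f 43 23 45
f 43 45 44
f 44 45 46
f 44 46 26
f 45 23 24
f 45 24 46
f 46 24 25
f 46 25 26



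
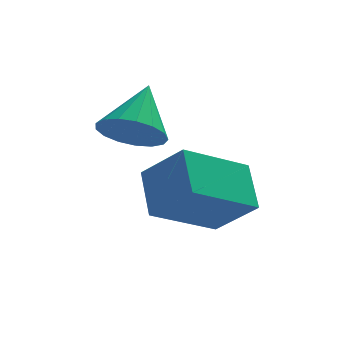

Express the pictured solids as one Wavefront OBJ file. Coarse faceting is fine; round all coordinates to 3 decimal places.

v -4.034 -1.195 2.124
v -3.311 -1.653 2.281
v -3.546 -0.065 3.176
v -3.204 -1.405 1.965
v -3.288 -1.108 1.685
v -3.542 -0.831 1.505
v -3.909 -0.638 1.467
v -4.304 -0.572 1.58
v -4.638 -0.65 1.817
v -4.833 -0.852 2.124
v -4.845 -1.132 2.432
v -4.671 -1.428 2.668
v -4.351 -1.67 2.78
v -3.959 -1.803 2.742
v -3.583 -1.797 2.562
v -2.181 -2.123 -0.635
v -3.761 -2.941 0.3
v -2.282 -0.992 0.184
v -3.861 -1.81 1.12
v -1.279 -2.75 0.34
v -2.858 -3.568 1.276
v -1.379 -1.619 1.16
v -2.959 -2.437 2.095
f 2 1 4
f 2 4 3
f 4 1 5
f 4 5 3
f 5 1 6
f 5 6 3
f 6 1 7
f 6 7 3
f 7 1 8
f 7 8 3
f 8 1 9
f 8 9 3
f 9 1 10
f 9 10 3
f 10 1 11
f 10 11 3
f 11 1 12
f 11 12 3
f 12 1 13
f 12 13 3
f 13 1 14
f 13 14 3
f 14 1 15
f 14 15 3
f 15 1 2
f 15 2 3
f 17 19 16
f 20 17 16
f 16 19 18
f 18 20 16
f 17 23 19
f 21 17 20
f 21 23 17
f 19 23 18
f 22 20 18
f 18 23 22
f 22 21 20
f 23 21 22



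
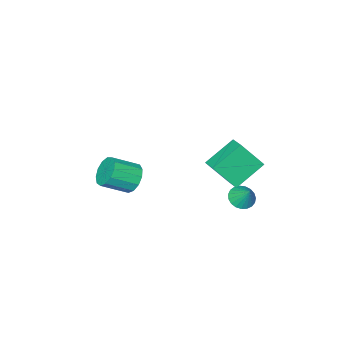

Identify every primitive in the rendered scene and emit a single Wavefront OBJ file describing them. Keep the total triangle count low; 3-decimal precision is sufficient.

v -1.958 -3.048 -2.405
v -1.512 -3.226 -3.236
v -0.216 -3.95 -2.386
v -0.662 -3.772 -1.555
v -1.345 -2.738 -3.075
v -0.049 -3.461 -2.225
v -1.372 -2.348 -2.701
v -0.077 -3.071 -1.852
v -1.586 -2.18 -2.234
v -0.29 -2.903 -1.384
v -1.917 -2.288 -1.82
v -0.622 -3.012 -0.97
v -2.262 -2.638 -1.592
v -0.966 -3.361 -0.742
v -2.51 -3.117 -1.622
v -1.214 -3.841 -0.773
v -2.582 -3.575 -1.901
v -1.287 -4.299 -1.051
v -2.457 -3.866 -2.34
v -1.161 -4.589 -1.49
v -2.173 -3.897 -2.799
v -0.877 -4.62 -1.949
v -1.821 -3.659 -3.133
v -0.525 -4.382 -2.283
v -4.954 3.052 1.012
v -4.115 2.191 2.471
v -4.535 4.015 1.339
v -3.696 3.154 2.798
v -3.324 2.726 -0.118
v -2.485 1.865 1.341
v -2.905 3.689 0.209
v -2.066 2.828 1.668
v -3.783 3.234 -1.281
v -3.319 3.661 -1.687
v -3.617 3.966 -0.319
v -3.595 3.795 -1.741
v -3.904 3.832 -1.716
v -4.192 3.766 -1.616
v -4.409 3.608 -1.457
v -4.518 3.385 -1.268
v -4.5 3.136 -1.082
v -4.358 2.903 -0.929
v -4.116 2.728 -0.838
v -3.818 2.641 -0.823
v -3.513 2.656 -0.887
v -3.255 2.77 -1.019
v -3.088 2.965 -1.196
v -3.042 3.207 -1.388
v -3.123 3.453 -1.562
f 2 1 5
f 2 5 3
f 3 5 6
f 3 6 4
f 5 1 7
f 5 7 6
f 6 7 8
f 6 8 4
f 7 1 9
f 7 9 8
f 8 9 10
f 8 10 4
f 9 1 11
f 9 11 10
f 10 11 12
f 10 12 4
f 11 1 13
f 11 13 12
f 12 13 14
f 12 14 4
f 13 1 15
f 13 15 14
f 14 15 16
f 14 16 4
f 15 1 17
f 15 17 16
f 16 17 18
f 16 18 4
f 17 1 19
f 17 19 18
f 18 19 20
f 18 20 4
f 19 1 21
f 19 21 20
f 20 21 22
f 20 22 4
f 21 1 23
f 21 23 22
f 22 23 24
f 22 24 4
f 23 1 2
f 23 2 24
f 24 2 3
f 24 3 4
f 26 28 25
f 29 26 25
f 25 28 27
f 27 29 25
f 26 32 28
f 30 26 29
f 30 32 26
f 28 32 27
f 31 29 27
f 27 32 31
f 31 30 29
f 32 30 31
f 34 33 36
f 34 36 35
f 36 33 37
f 36 37 35
f 37 33 38
f 37 38 35
f 38 33 39
f 38 39 35
f 39 33 40
f 39 40 35
f 40 33 41
f 40 41 35
f 41 33 42
f 41 42 35
f 42 33 43
f 42 43 35
f 43 33 44
f 43 44 35
f 44 33 45
f 44 45 35
f 45 33 46
f 45 46 35
f 46 33 47
f 46 47 35
f 47 33 48
f 47 48 35
f 48 33 49
f 48 49 35
f 49 33 34
f 49 34 35



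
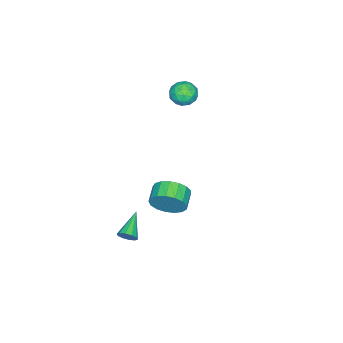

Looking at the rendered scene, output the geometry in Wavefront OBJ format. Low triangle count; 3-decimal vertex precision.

v -4.437 -1.995 3.138
v -3.856 -1.621 3.56
v -3.564 -2.879 2.72
v -2.983 -2.505 3.142
v -3.574 -2.9 3.529
v -4.114 -2.354 3.787
v -3.306 -2.146 2.493
v -3.846 -1.6 2.751
v -3.157 -1.714 3.161
v -3.323 -2.181 3.802
v -4.097 -2.319 2.478
v -4.263 -2.786 3.119
v -4.223 -1.731 3.385
v -3.197 -2.769 2.895
v -3.545 -3.002 3.122
v -3.203 -2.782 3.37
v -4.374 -2.162 3.519
v -4.033 -1.942 3.767
v -3.868 -2.694 3.749
v -3.387 -2.558 2.513
v -3.046 -2.338 2.761
v -4.217 -1.718 2.91
v -3.875 -1.498 3.158
v -3.552 -1.806 2.531
v -3.471 -1.566 3.4
v -2.958 -2.085 3.154
v -3.148 -1.874 2.772
v -3.465 -1.553 2.924
v -3.568 -1.84 3.776
v -3.055 -2.359 3.531
v -3.403 -2.592 3.758
v -3.72 -2.271 3.91
v -3.158 -1.894 3.542
v -4.365 -2.141 2.749
v -3.852 -2.66 2.504
v -3.7 -2.229 2.37
v -4.017 -1.908 2.522
v -4.462 -2.415 3.126
v -3.949 -2.934 2.88
v -3.955 -2.947 3.356
v -4.272 -2.626 3.508
v -4.262 -2.606 2.738
v 1.231 -0.31 -1.071
v 1.612 -0.708 -0.248
v 0.689 -1.008 0.033
v 0.309 -0.61 -0.789
v 1.506 -0.264 -0.121
v 0.584 -0.564 0.161
v 1.338 0.17 -0.211
v 0.415 -0.13 0.07
v 1.145 0.493 -0.499
v 0.222 0.193 -0.217
v 0.972 0.633 -0.917
v 0.049 0.333 -0.635
v 0.858 0.557 -1.371
v -0.064 0.257 -1.089
v 0.83 0.282 -1.756
v -0.093 -0.018 -1.474
v 0.894 -0.129 -1.984
v -0.029 -0.429 -1.702
v 1.035 -0.581 -2.003
v 0.112 -0.881 -1.721
v 1.221 -0.971 -1.808
v 0.299 -1.271 -1.527
v 1.41 -1.209 -1.445
v 0.487 -1.509 -1.163
v 1.557 -1.242 -0.996
v 0.635 -1.542 -0.714
v 1.63 -1.061 -0.564
v 0.708 -1.361 -0.282
v 2.011 -2.258 -4.126
v 2.274 -2.543 -3.723
v 0.569 -2.582 -3.414
v 2.25 -2.213 -3.622
v 2.134 -1.9 -3.714
v 1.971 -1.724 -3.963
v 1.823 -1.751 -4.275
v 1.747 -1.972 -4.53
v 1.771 -2.303 -4.631
v 1.887 -2.616 -4.539
v 2.05 -2.792 -4.29
v 2.198 -2.764 -3.978
f 1 38 17
f 38 12 41
f 17 41 6
f 38 41 17
f 1 17 13
f 17 6 18
f 13 18 2
f 17 18 13
f 1 13 22
f 13 2 23
f 22 23 8
f 13 23 22
f 1 22 34
f 22 8 37
f 34 37 11
f 22 37 34
f 1 34 38
f 34 11 42
f 38 42 12
f 34 42 38
f 2 18 29
f 18 6 32
f 29 32 10
f 18 32 29
f 6 41 19
f 41 12 40
f 19 40 5
f 41 40 19
f 12 42 39
f 42 11 35
f 39 35 3
f 42 35 39
f 11 37 36
f 37 8 24
f 36 24 7
f 37 24 36
f 8 23 28
f 23 2 25
f 28 25 9
f 23 25 28
f 4 30 16
f 30 10 31
f 16 31 5
f 30 31 16
f 4 16 14
f 16 5 15
f 14 15 3
f 16 15 14
f 4 14 21
f 14 3 20
f 21 20 7
f 14 20 21
f 4 21 26
f 21 7 27
f 26 27 9
f 21 27 26
f 4 26 30
f 26 9 33
f 30 33 10
f 26 33 30
f 5 31 19
f 31 10 32
f 19 32 6
f 31 32 19
f 3 15 39
f 15 5 40
f 39 40 12
f 15 40 39
f 7 20 36
f 20 3 35
f 36 35 11
f 20 35 36
f 9 27 28
f 27 7 24
f 28 24 8
f 27 24 28
f 10 33 29
f 33 9 25
f 29 25 2
f 33 25 29
f 44 43 47
f 44 47 45
f 45 47 48
f 45 48 46
f 47 43 49
f 47 49 48
f 48 49 50
f 48 50 46
f 49 43 51
f 49 51 50
f 50 51 52
f 50 52 46
f 51 43 53
f 51 53 52
f 52 53 54
f 52 54 46
f 53 43 55
f 53 55 54
f 54 55 56
f 54 56 46
f 55 43 57
f 55 57 56
f 56 57 58
f 56 58 46
f 57 43 59
f 57 59 58
f 58 59 60
f 58 60 46
f 59 43 61
f 59 61 60
f 60 61 62
f 60 62 46
f 61 43 63
f 61 63 62
f 62 63 64
f 62 64 46
f 63 43 65
f 63 65 64
f 64 65 66
f 64 66 46
f 65 43 67
f 65 67 66
f 66 67 68
f 66 68 46
f 67 43 69
f 67 69 68
f 68 69 70
f 68 70 46
f 69 43 44
f 69 44 70
f 70 44 45
f 70 45 46
f 72 71 74
f 72 74 73
f 74 71 75
f 74 75 73
f 75 71 76
f 75 76 73
f 76 71 77
f 76 77 73
f 77 71 78
f 77 78 73
f 78 71 79
f 78 79 73
f 79 71 80
f 79 80 73
f 80 71 81
f 80 81 73
f 81 71 82
f 81 82 73
f 82 71 72
f 82 72 73



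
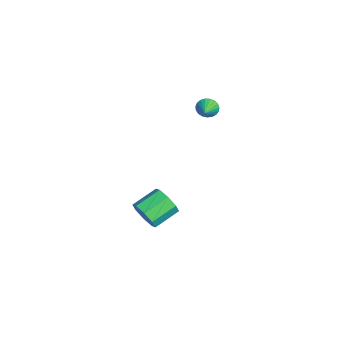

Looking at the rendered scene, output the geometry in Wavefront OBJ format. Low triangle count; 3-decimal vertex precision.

v -1.942 -3.651 -3.872
v -1.371 -3.652 -3.138
v -2.147 -2.39 -2.534
v -2.718 -2.389 -3.268
v -1.129 -3.247 -3.671
v -1.905 -1.985 -3.067
v -1.363 -3.079 -4.322
v -2.139 -1.817 -3.718
v -1.936 -3.246 -4.709
v -2.712 -1.984 -4.105
v -2.513 -3.65 -4.606
v -3.289 -2.388 -4.002
v -2.755 -4.055 -4.073
v -3.531 -2.793 -3.469
v -2.521 -4.223 -3.422
v -3.297 -2.961 -2.818
v -1.948 -4.056 -3.035
v -2.724 -2.794 -2.431
v -3.605 -0.278 3.374
v -3.371 -0.051 2.847
v -2.615 -0.482 3.726
v -3.381 0.159 2.996
v -3.43 0.293 3.211
v -3.509 0.329 3.453
v -3.604 0.259 3.683
v -3.7 0.097 3.858
v -3.779 -0.13 3.95
v -3.828 -0.383 3.943
v -3.839 -0.618 3.837
v -3.809 -0.794 3.651
v -3.744 -0.881 3.417
v -3.655 -0.864 3.176
v -3.557 -0.745 2.969
v -3.467 -0.546 2.832
v -3.402 -0.301 2.789
f 2 1 5
f 2 5 3
f 3 5 6
f 3 6 4
f 5 1 7
f 5 7 6
f 6 7 8
f 6 8 4
f 7 1 9
f 7 9 8
f 8 9 10
f 8 10 4
f 9 1 11
f 9 11 10
f 10 11 12
f 10 12 4
f 11 1 13
f 11 13 12
f 12 13 14
f 12 14 4
f 13 1 15
f 13 15 14
f 14 15 16
f 14 16 4
f 15 1 17
f 15 17 16
f 16 17 18
f 16 18 4
f 17 1 2
f 17 2 18
f 18 2 3
f 18 3 4
f 20 19 22
f 20 22 21
f 22 19 23
f 22 23 21
f 23 19 24
f 23 24 21
f 24 19 25
f 24 25 21
f 25 19 26
f 25 26 21
f 26 19 27
f 26 27 21
f 27 19 28
f 27 28 21
f 28 19 29
f 28 29 21
f 29 19 30
f 29 30 21
f 30 19 31
f 30 31 21
f 31 19 32
f 31 32 21
f 32 19 33
f 32 33 21
f 33 19 34
f 33 34 21
f 34 19 35
f 34 35 21
f 35 19 20
f 35 20 21



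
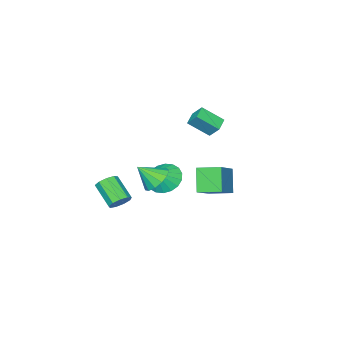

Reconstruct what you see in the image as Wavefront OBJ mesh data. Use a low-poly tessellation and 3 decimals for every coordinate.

v -3.509 -0.632 3.408
v -3.543 0.025 4.134
v -4.249 0.326 2.505
v -4.283 0.983 3.231
v -2.717 -0.283 3.129
v -2.751 0.374 3.855
v -3.457 0.675 2.226
v -3.491 1.332 2.952
v 0.265 0.29 0.256
v 1.07 0.479 -0.169
v 0.955 -0.47 1.224
v 0.996 0.86 0.183
v 0.69 1.06 0.559
v 0.249 1.015 0.838
v -0.187 0.74 0.933
v -0.479 0.322 0.813
v -0.535 -0.106 0.516
v -0.337 -0.409 0.137
v 0.052 -0.489 -0.204
v 0.509 -0.323 -0.399
v 0.889 0.038 -0.386
v -1.435 -0.769 -0.832
v -0.682 -1.145 -1.476
v -0.585 -0.651 0.092
v -0.663 -0.68 -1.553
v -0.797 -0.232 -1.487
v -1.058 0.109 -1.291
v -1.393 0.276 -1.004
v -1.736 0.236 -0.683
v -2.02 -0.002 -0.391
v -2.187 -0.393 -0.187
v -2.206 -0.858 -0.11
v -2.072 -1.306 -0.176
v -1.812 -1.647 -0.372
v -1.477 -1.814 -0.659
v -1.134 -1.774 -0.98
v -0.85 -1.535 -1.272
v -1.907 1.963 0.768
v -0.229 2.649 1.905
v -2.547 3.126 1.011
v -0.869 3.812 2.148
v -1.271 2.588 -0.548
v 0.407 3.274 0.589
v -1.911 3.751 -0.305
v -0.233 4.437 0.832
v -0.084 -2.816 -3.012
v 0.585 -3.03 -3.113
v 0.313 -4.359 -2.088
v -0.356 -4.144 -1.988
v 0.562 -2.731 -2.731
v 0.29 -4.06 -1.706
v 0.237 -2.471 -2.481
v -0.035 -3.8 -1.456
v -0.239 -2.373 -2.479
v -0.511 -3.702 -1.455
v -0.642 -2.482 -2.727
v -0.914 -3.81 -1.702
v -0.784 -2.747 -3.109
v -1.056 -4.075 -2.084
v -0.599 -3.044 -3.445
v -0.871 -4.373 -2.42
v -0.173 -3.234 -3.579
v -0.444 -4.563 -2.554
v 0.295 -3.229 -3.448
v 0.023 -4.558 -2.423
f 2 4 1
f 5 2 1
f 1 4 3
f 3 5 1
f 2 8 4
f 6 2 5
f 6 8 2
f 4 8 3
f 7 5 3
f 3 8 7
f 7 6 5
f 8 6 7
f 10 9 12
f 10 12 11
f 12 9 13
f 12 13 11
f 13 9 14
f 13 14 11
f 14 9 15
f 14 15 11
f 15 9 16
f 15 16 11
f 16 9 17
f 16 17 11
f 17 9 18
f 17 18 11
f 18 9 19
f 18 19 11
f 19 9 20
f 19 20 11
f 20 9 21
f 20 21 11
f 21 9 10
f 21 10 11
f 23 22 25
f 23 25 24
f 25 22 26
f 25 26 24
f 26 22 27
f 26 27 24
f 27 22 28
f 27 28 24
f 28 22 29
f 28 29 24
f 29 22 30
f 29 30 24
f 30 22 31
f 30 31 24
f 31 22 32
f 31 32 24
f 32 22 33
f 32 33 24
f 33 22 34
f 33 34 24
f 34 22 35
f 34 35 24
f 35 22 36
f 35 36 24
f 36 22 37
f 36 37 24
f 37 22 23
f 37 23 24
f 39 41 38
f 42 39 38
f 38 41 40
f 40 42 38
f 39 45 41
f 43 39 42
f 43 45 39
f 41 45 40
f 44 42 40
f 40 45 44
f 44 43 42
f 45 43 44
f 47 46 50
f 47 50 48
f 48 50 51
f 48 51 49
f 50 46 52
f 50 52 51
f 51 52 53
f 51 53 49
f 52 46 54
f 52 54 53
f 53 54 55
f 53 55 49
f 54 46 56
f 54 56 55
f 55 56 57
f 55 57 49
f 56 46 58
f 56 58 57
f 57 58 59
f 57 59 49
f 58 46 60
f 58 60 59
f 59 60 61
f 59 61 49
f 60 46 62
f 60 62 61
f 61 62 63
f 61 63 49
f 62 46 64
f 62 64 63
f 63 64 65
f 63 65 49
f 64 46 47
f 64 47 65
f 65 47 48
f 65 48 49



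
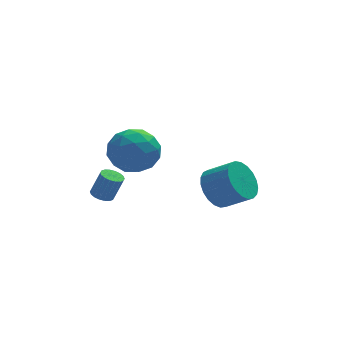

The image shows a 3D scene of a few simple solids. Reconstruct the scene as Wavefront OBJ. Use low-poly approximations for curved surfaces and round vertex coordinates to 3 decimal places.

v -0.977 -1.292 -1.416
v -0.519 -1.377 -1.597
v -0.105 -1.433 -0.526
v -0.563 -1.348 -0.344
v -0.527 -1.155 -1.583
v -0.112 -1.211 -0.512
v -0.623 -0.96 -1.535
v -0.208 -1.016 -0.464
v -0.79 -0.831 -1.464
v -0.375 -0.887 -0.393
v -0.994 -0.793 -1.383
v -0.579 -0.849 -0.312
v -1.194 -0.855 -1.309
v -0.78 -0.91 -0.238
v -1.352 -1.002 -1.255
v -0.937 -1.058 -0.184
v -1.435 -1.207 -1.234
v -1.021 -1.263 -0.163
v -1.428 -1.429 -1.248
v -1.013 -1.485 -0.177
v -1.332 -1.624 -1.296
v -0.917 -1.68 -0.225
v -1.165 -1.753 -1.367
v -0.75 -1.809 -0.296
v -0.961 -1.791 -1.448
v -0.546 -1.847 -0.377
v -0.76 -1.73 -1.522
v -0.346 -1.785 -0.451
v -0.603 -1.582 -1.576
v -0.188 -1.638 -0.505
v -0.362 -1.835 0.849
v 0.734 -1.857 0.983
v -0.554 -2.943 2.237
v 0.542 -2.965 2.371
v -0.023 -2.042 2.591
v 0.096 -1.357 1.733
v 0.084 -3.443 1.487
v 0.203 -2.758 0.629
v 1.01 -2.851 1.378
v 0.943 -1.985 2.06
v -0.763 -2.815 1.16
v -0.83 -1.949 1.842
v 0.203 -1.749 0.794
v -0.023 -3.051 2.426
v -0.355 -2.509 2.555
v 0.289 -2.522 2.634
v -0.172 -1.455 1.235
v 0.472 -1.468 1.314
v 0.027 -1.577 2.259
v -0.292 -3.332 1.906
v 0.352 -3.345 1.985
v -0.109 -2.278 0.586
v 0.535 -2.291 0.665
v 0.153 -3.223 0.961
v 1.009 -2.346 1.105
v 0.896 -2.997 1.921
v 0.627 -3.278 1.401
v 0.697 -2.875 0.897
v 0.97 -1.837 1.506
v 0.857 -2.488 2.322
v 0.525 -1.946 2.451
v 0.595 -1.543 1.947
v 1.132 -2.421 1.738
v -0.677 -2.312 0.898
v -0.79 -2.963 1.714
v -0.415 -3.257 1.273
v -0.345 -2.854 0.769
v -0.716 -1.803 1.299
v -0.829 -2.454 2.115
v -0.517 -1.925 2.323
v -0.447 -1.522 1.819
v -0.952 -2.379 1.482
v 3.38 -1.991 -1.213
v 4.038 -1.795 -1.884
v 4.978 -2.392 -1.138
v 4.32 -2.589 -0.467
v 4.058 -1.471 -1.651
v 4.998 -2.068 -0.905
v 3.961 -1.238 -1.341
v 4.901 -1.835 -0.596
v 3.763 -1.135 -1.01
v 4.703 -1.732 -0.264
v 3.5 -1.18 -0.714
v 4.439 -1.777 0.032
v 3.215 -1.365 -0.504
v 4.155 -1.963 0.242
v 2.959 -1.659 -0.417
v 3.899 -2.256 0.329
v 2.776 -2.01 -0.467
v 3.716 -2.607 0.279
v 2.697 -2.358 -0.646
v 3.637 -2.955 0.1
v 2.737 -2.643 -0.923
v 3.676 -3.24 -0.178
v 2.887 -2.814 -1.251
v 3.827 -3.411 -0.505
v 3.123 -2.844 -1.571
v 4.063 -3.441 -0.826
v 3.403 -2.726 -1.83
v 4.343 -3.323 -1.085
v 3.679 -2.481 -1.982
v 4.619 -3.078 -1.237
v 3.904 -2.152 -2.001
v 4.844 -2.749 -1.256
f 2 1 5
f 2 5 3
f 3 5 6
f 3 6 4
f 5 1 7
f 5 7 6
f 6 7 8
f 6 8 4
f 7 1 9
f 7 9 8
f 8 9 10
f 8 10 4
f 9 1 11
f 9 11 10
f 10 11 12
f 10 12 4
f 11 1 13
f 11 13 12
f 12 13 14
f 12 14 4
f 13 1 15
f 13 15 14
f 14 15 16
f 14 16 4
f 15 1 17
f 15 17 16
f 16 17 18
f 16 18 4
f 17 1 19
f 17 19 18
f 18 19 20
f 18 20 4
f 19 1 21
f 19 21 20
f 20 21 22
f 20 22 4
f 21 1 23
f 21 23 22
f 22 23 24
f 22 24 4
f 23 1 25
f 23 25 24
f 24 25 26
f 24 26 4
f 25 1 27
f 25 27 26
f 26 27 28
f 26 28 4
f 27 1 29
f 27 29 28
f 28 29 30
f 28 30 4
f 29 1 2
f 29 2 30
f 30 2 3
f 30 3 4
f 31 68 47
f 68 42 71
f 47 71 36
f 68 71 47
f 31 47 43
f 47 36 48
f 43 48 32
f 47 48 43
f 31 43 52
f 43 32 53
f 52 53 38
f 43 53 52
f 31 52 64
f 52 38 67
f 64 67 41
f 52 67 64
f 31 64 68
f 64 41 72
f 68 72 42
f 64 72 68
f 32 48 59
f 48 36 62
f 59 62 40
f 48 62 59
f 36 71 49
f 71 42 70
f 49 70 35
f 71 70 49
f 42 72 69
f 72 41 65
f 69 65 33
f 72 65 69
f 41 67 66
f 67 38 54
f 66 54 37
f 67 54 66
f 38 53 58
f 53 32 55
f 58 55 39
f 53 55 58
f 34 60 46
f 60 40 61
f 46 61 35
f 60 61 46
f 34 46 44
f 46 35 45
f 44 45 33
f 46 45 44
f 34 44 51
f 44 33 50
f 51 50 37
f 44 50 51
f 34 51 56
f 51 37 57
f 56 57 39
f 51 57 56
f 34 56 60
f 56 39 63
f 60 63 40
f 56 63 60
f 35 61 49
f 61 40 62
f 49 62 36
f 61 62 49
f 33 45 69
f 45 35 70
f 69 70 42
f 45 70 69
f 37 50 66
f 50 33 65
f 66 65 41
f 50 65 66
f 39 57 58
f 57 37 54
f 58 54 38
f 57 54 58
f 40 63 59
f 63 39 55
f 59 55 32
f 63 55 59
f 74 73 77
f 74 77 75
f 75 77 78
f 75 78 76
f 77 73 79
f 77 79 78
f 78 79 80
f 78 80 76
f 79 73 81
f 79 81 80
f 80 81 82
f 80 82 76
f 81 73 83
f 81 83 82
f 82 83 84
f 82 84 76
f 83 73 85
f 83 85 84
f 84 85 86
f 84 86 76
f 85 73 87
f 85 87 86
f 86 87 88
f 86 88 76
f 87 73 89
f 87 89 88
f 88 89 90
f 88 90 76
f 89 73 91
f 89 91 90
f 90 91 92
f 90 92 76
f 91 73 93
f 91 93 92
f 92 93 94
f 92 94 76
f 93 73 95
f 93 95 94
f 94 95 96
f 94 96 76
f 95 73 97
f 95 97 96
f 96 97 98
f 96 98 76
f 97 73 99
f 97 99 98
f 98 99 100
f 98 100 76
f 99 73 101
f 99 101 100
f 100 101 102
f 100 102 76
f 101 73 103
f 101 103 102
f 102 103 104
f 102 104 76
f 103 73 74
f 103 74 104
f 104 74 75
f 104 75 76



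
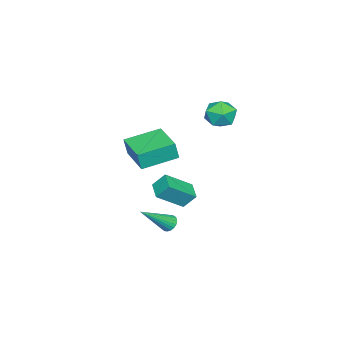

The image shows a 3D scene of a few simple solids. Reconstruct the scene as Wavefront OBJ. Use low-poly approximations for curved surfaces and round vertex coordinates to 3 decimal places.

v 0.513 -0.811 0.699
v 0.674 -0.939 1.688
v 1.835 0.566 0.661
v 1.996 0.439 1.65
v 1.864 -2.119 0.31
v 2.025 -2.246 1.299
v 3.186 -0.741 0.272
v 3.347 -0.869 1.261
v 2.754 -0.399 -0.943
v 2.563 0.184 -0.205
v 1.748 0.538 -1.943
v 1.557 1.121 -1.205
v 3.543 0.179 -1.195
v 3.352 0.762 -0.457
v 2.537 1.116 -2.195
v 2.346 1.699 -1.457
v -0.408 2.271 2.175
v 0.074 1.493 2.179
v -1.454 1.627 3.001
v -0.972 0.849 3.005
v -0.663 1.581 3.459
v -0.017 1.979 2.949
v -1.363 1.141 2.231
v -0.717 1.539 1.721
v -0.516 0.795 2.213
v -0.084 1.067 2.973
v -1.296 2.053 2.207
v -0.864 2.325 2.967
v 1.693 -0.025 -4.145
v 1.908 -0.282 -4.529
v 3.007 -0.915 -2.815
v 2.024 -0.104 -4.525
v 2.083 0.087 -4.455
v 2.074 0.259 -4.331
v 1.999 0.382 -4.175
v 1.872 0.434 -4.014
v 1.714 0.408 -3.875
v 1.552 0.306 -3.783
v 1.414 0.147 -3.754
v 1.325 -0.041 -3.792
v 1.3 -0.227 -3.891
v 1.342 -0.378 -4.034
v 1.445 -0.468 -4.196
v 1.591 -0.481 -4.349
v 1.755 -0.415 -4.467
f 2 4 1
f 5 2 1
f 1 4 3
f 3 5 1
f 2 8 4
f 6 2 5
f 6 8 2
f 4 8 3
f 7 5 3
f 3 8 7
f 7 6 5
f 8 6 7
f 10 12 9
f 13 10 9
f 9 12 11
f 11 13 9
f 10 16 12
f 14 10 13
f 14 16 10
f 12 16 11
f 15 13 11
f 11 16 15
f 15 14 13
f 16 14 15
f 17 28 22
f 17 22 18
f 17 18 24
f 17 24 27
f 17 27 28
f 18 22 26
f 22 28 21
f 28 27 19
f 27 24 23
f 24 18 25
f 20 26 21
f 20 21 19
f 20 19 23
f 20 23 25
f 20 25 26
f 21 26 22
f 19 21 28
f 23 19 27
f 25 23 24
f 26 25 18
f 30 29 32
f 30 32 31
f 32 29 33
f 32 33 31
f 33 29 34
f 33 34 31
f 34 29 35
f 34 35 31
f 35 29 36
f 35 36 31
f 36 29 37
f 36 37 31
f 37 29 38
f 37 38 31
f 38 29 39
f 38 39 31
f 39 29 40
f 39 40 31
f 40 29 41
f 40 41 31
f 41 29 42
f 41 42 31
f 42 29 43
f 42 43 31
f 43 29 44
f 43 44 31
f 44 29 45
f 44 45 31
f 45 29 30
f 45 30 31



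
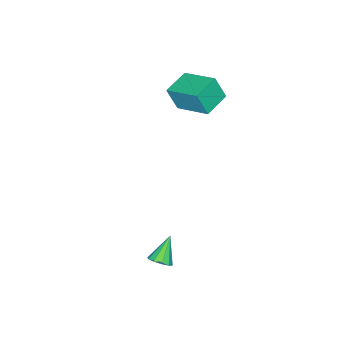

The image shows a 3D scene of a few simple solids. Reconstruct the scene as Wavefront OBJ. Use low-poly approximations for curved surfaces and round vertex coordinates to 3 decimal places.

v 3.072 3.634 -2.575
v 3.409 3.993 -2.215
v 2.108 3.466 -1.505
v 3.165 4.211 -2.401
v 2.885 4.209 -2.654
v 2.676 3.987 -2.876
v 2.619 3.63 -2.984
v 2.735 3.274 -2.935
v 2.98 3.056 -2.749
v 3.259 3.058 -2.496
v 3.468 3.28 -2.274
v 3.525 3.637 -2.166
v -4.204 0.05 2.535
v -3.976 -0.431 3.776
v -4.122 1.899 3.237
v -3.893 1.419 4.477
v -2.767 0.081 2.283
v -2.538 -0.399 3.523
v -2.684 1.931 2.984
v -2.456 1.45 4.225
f 2 1 4
f 2 4 3
f 4 1 5
f 4 5 3
f 5 1 6
f 5 6 3
f 6 1 7
f 6 7 3
f 7 1 8
f 7 8 3
f 8 1 9
f 8 9 3
f 9 1 10
f 9 10 3
f 10 1 11
f 10 11 3
f 11 1 12
f 11 12 3
f 12 1 2
f 12 2 3
f 14 16 13
f 17 14 13
f 13 16 15
f 15 17 13
f 14 20 16
f 18 14 17
f 18 20 14
f 16 20 15
f 19 17 15
f 15 20 19
f 19 18 17
f 20 18 19

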